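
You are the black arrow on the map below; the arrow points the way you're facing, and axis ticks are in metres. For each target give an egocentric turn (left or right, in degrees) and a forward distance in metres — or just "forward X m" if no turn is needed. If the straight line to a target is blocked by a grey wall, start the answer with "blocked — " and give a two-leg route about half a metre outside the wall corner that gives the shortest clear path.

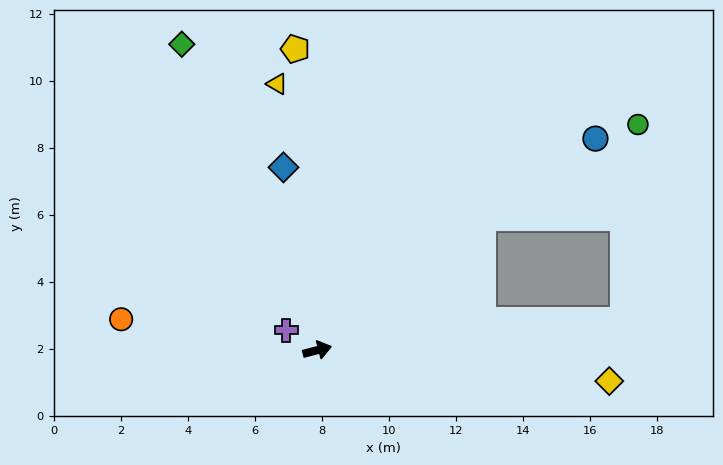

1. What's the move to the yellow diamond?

turn right 21°, forward 8.8 m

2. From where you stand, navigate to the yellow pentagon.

turn left 80°, forward 9.0 m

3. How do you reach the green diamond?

turn left 99°, forward 10.0 m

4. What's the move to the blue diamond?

turn left 86°, forward 5.6 m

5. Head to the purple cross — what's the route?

turn left 132°, forward 1.1 m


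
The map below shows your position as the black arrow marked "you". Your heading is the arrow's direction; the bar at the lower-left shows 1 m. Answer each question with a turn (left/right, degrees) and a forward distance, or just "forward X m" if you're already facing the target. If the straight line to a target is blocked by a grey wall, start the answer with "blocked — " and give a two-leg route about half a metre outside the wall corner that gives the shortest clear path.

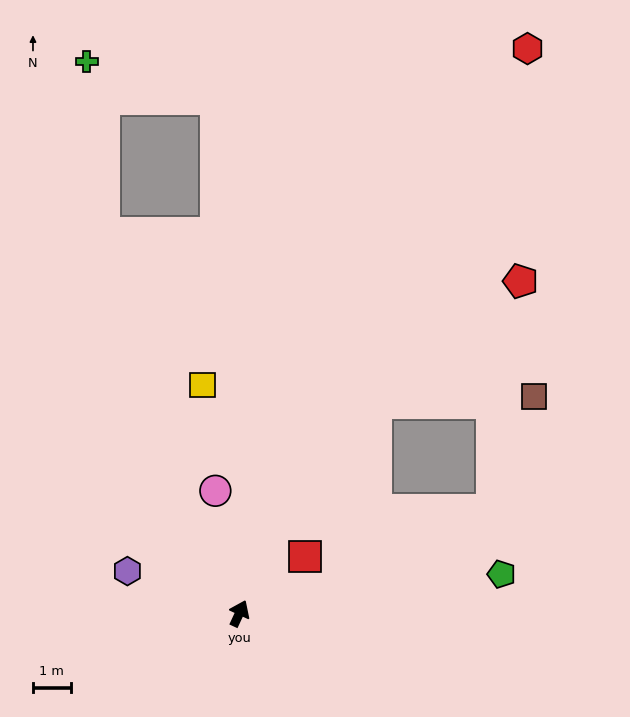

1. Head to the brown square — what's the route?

blocked — turn right 43°, forward 7.2 m, then turn left 48°, forward 3.2 m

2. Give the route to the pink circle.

turn left 36°, forward 3.3 m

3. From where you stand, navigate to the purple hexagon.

turn left 94°, forward 3.2 m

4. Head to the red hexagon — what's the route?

turn right 2°, forward 16.8 m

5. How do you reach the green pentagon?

turn right 57°, forward 7.0 m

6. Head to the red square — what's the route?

turn right 24°, forward 2.3 m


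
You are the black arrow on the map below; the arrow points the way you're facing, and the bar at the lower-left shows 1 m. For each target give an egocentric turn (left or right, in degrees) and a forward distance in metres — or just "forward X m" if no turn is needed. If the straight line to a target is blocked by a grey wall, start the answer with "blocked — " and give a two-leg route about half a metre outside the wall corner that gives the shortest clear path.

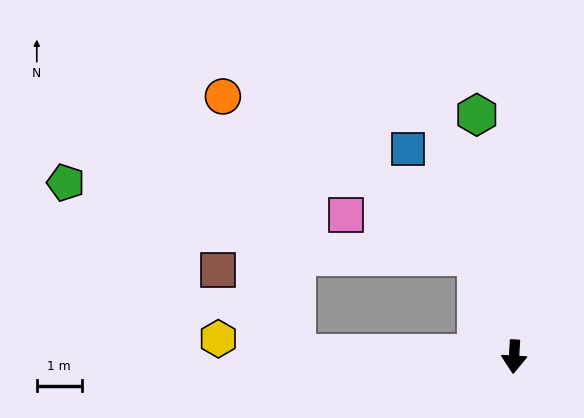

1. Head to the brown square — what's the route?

blocked — turn right 88°, forward 4.8 m, then turn right 45°, forward 2.5 m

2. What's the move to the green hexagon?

turn right 168°, forward 5.4 m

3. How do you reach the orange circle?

blocked — turn right 156°, forward 2.4 m, then turn left 37°, forward 6.7 m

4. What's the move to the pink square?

blocked — turn right 156°, forward 2.4 m, then turn left 52°, forward 3.0 m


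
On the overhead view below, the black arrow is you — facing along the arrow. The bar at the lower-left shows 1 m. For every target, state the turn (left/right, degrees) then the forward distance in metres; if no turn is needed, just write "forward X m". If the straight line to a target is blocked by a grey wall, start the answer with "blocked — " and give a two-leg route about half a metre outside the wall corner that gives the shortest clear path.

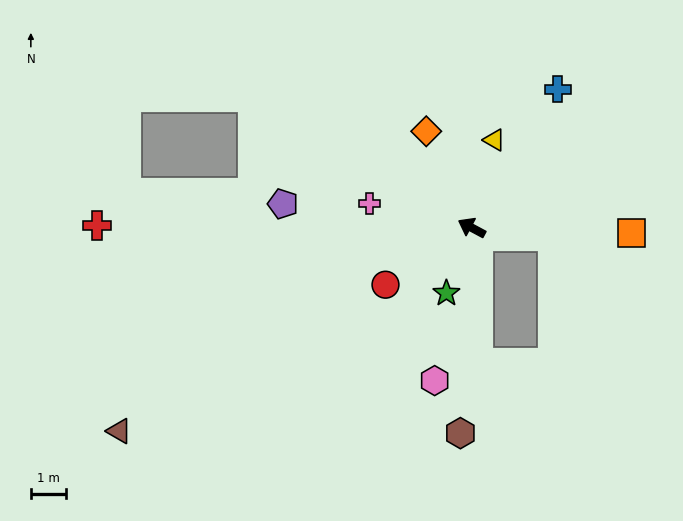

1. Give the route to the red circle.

turn left 62°, forward 2.9 m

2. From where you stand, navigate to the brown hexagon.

turn left 115°, forward 5.8 m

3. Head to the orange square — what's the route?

turn right 154°, forward 4.5 m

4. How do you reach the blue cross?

turn right 94°, forward 4.6 m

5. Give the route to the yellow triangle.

turn right 76°, forward 2.5 m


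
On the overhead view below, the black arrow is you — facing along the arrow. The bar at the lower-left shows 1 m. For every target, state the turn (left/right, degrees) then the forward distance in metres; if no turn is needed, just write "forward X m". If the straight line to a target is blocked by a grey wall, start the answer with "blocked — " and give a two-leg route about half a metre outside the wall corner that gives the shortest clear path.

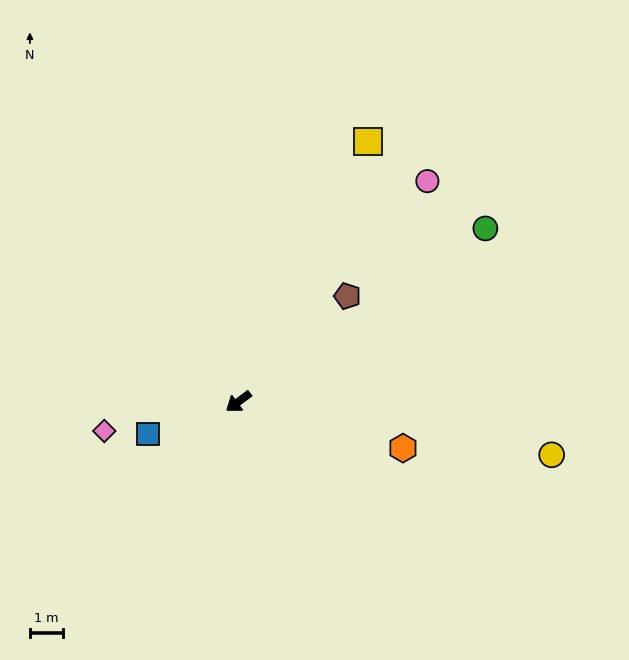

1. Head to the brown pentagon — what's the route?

turn right 172°, forward 4.6 m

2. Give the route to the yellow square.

turn right 153°, forward 8.9 m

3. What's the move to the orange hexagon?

turn left 128°, forward 5.2 m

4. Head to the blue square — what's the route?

turn right 17°, forward 2.9 m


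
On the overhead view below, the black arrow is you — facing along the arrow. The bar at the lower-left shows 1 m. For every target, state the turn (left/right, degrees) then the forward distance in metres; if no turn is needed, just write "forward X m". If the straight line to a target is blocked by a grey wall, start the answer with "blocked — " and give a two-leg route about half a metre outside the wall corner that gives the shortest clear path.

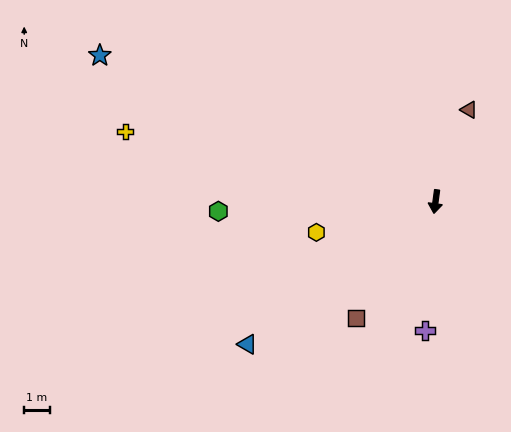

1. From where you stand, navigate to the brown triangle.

turn left 168°, forward 3.8 m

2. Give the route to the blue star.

turn right 106°, forward 14.3 m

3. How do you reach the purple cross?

turn left 3°, forward 5.1 m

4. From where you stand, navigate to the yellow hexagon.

turn right 68°, forward 4.8 m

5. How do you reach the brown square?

turn right 27°, forward 5.5 m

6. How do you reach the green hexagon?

turn right 80°, forward 8.5 m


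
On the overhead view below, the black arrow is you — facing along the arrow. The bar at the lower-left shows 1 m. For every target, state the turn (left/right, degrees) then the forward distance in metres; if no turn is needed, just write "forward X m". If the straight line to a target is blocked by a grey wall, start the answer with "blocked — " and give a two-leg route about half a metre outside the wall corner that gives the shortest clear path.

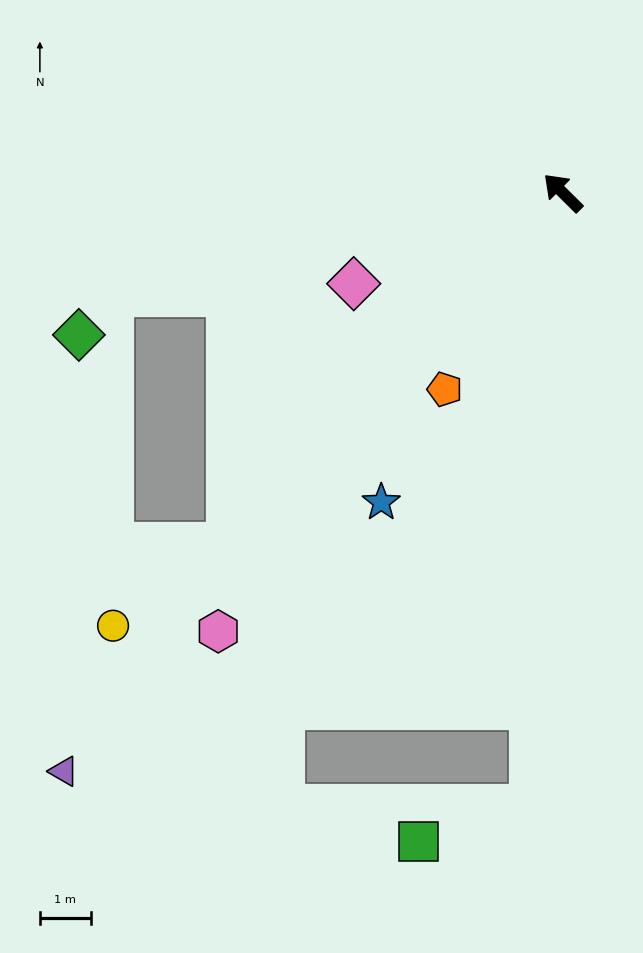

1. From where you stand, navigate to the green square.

blocked — turn left 132°, forward 12.0 m, then turn right 70°, forward 2.3 m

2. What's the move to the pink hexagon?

turn left 97°, forward 10.9 m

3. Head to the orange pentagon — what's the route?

turn left 104°, forward 4.5 m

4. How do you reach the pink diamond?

turn left 68°, forward 4.5 m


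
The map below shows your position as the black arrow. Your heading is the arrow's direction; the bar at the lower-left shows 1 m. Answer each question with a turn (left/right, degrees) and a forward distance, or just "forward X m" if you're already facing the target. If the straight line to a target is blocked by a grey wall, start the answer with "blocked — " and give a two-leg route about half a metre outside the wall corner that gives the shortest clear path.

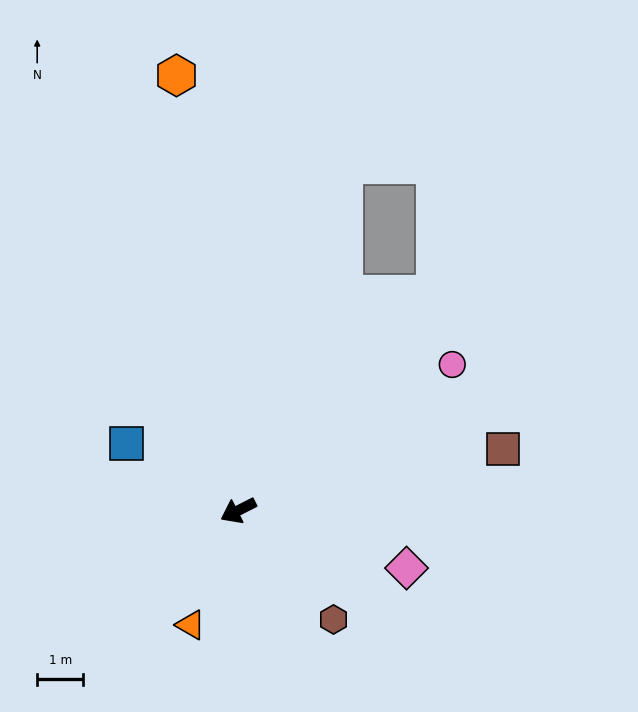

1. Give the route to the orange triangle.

turn left 41°, forward 2.7 m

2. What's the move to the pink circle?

turn right 173°, forward 5.6 m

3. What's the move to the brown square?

turn left 166°, forward 5.9 m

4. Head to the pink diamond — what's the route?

turn left 134°, forward 3.9 m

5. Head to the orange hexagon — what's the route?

turn right 109°, forward 9.5 m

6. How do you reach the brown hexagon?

turn left 104°, forward 3.1 m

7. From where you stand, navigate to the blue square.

turn right 58°, forward 2.8 m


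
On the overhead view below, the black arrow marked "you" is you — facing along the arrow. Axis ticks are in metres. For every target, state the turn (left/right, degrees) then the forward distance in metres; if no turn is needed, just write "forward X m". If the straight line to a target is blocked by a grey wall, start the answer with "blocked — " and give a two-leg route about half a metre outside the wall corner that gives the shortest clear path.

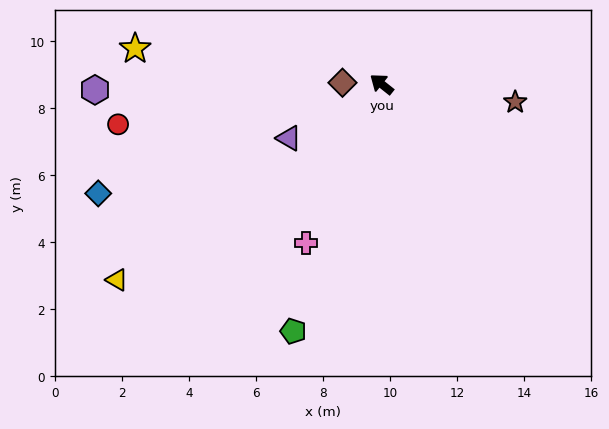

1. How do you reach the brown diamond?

turn left 36°, forward 1.2 m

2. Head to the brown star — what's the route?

turn right 149°, forward 4.0 m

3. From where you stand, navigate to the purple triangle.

turn left 69°, forward 3.2 m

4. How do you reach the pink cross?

turn left 103°, forward 5.2 m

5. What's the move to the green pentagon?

turn left 109°, forward 7.8 m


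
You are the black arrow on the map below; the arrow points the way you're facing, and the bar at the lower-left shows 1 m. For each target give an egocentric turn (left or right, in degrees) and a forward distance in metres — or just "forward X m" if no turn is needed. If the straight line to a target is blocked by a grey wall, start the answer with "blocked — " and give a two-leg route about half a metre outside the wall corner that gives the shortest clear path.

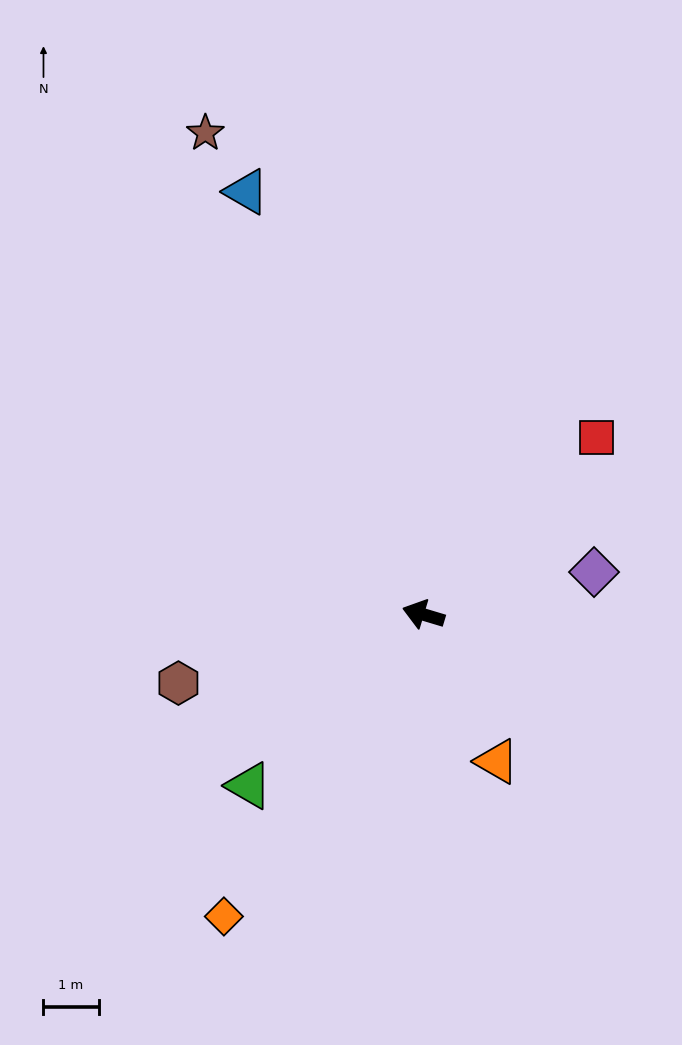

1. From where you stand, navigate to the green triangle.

turn left 61°, forward 4.4 m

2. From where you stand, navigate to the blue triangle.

turn right 51°, forward 8.3 m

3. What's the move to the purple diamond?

turn right 149°, forward 3.2 m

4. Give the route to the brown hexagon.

turn left 32°, forward 4.6 m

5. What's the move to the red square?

turn right 118°, forward 4.5 m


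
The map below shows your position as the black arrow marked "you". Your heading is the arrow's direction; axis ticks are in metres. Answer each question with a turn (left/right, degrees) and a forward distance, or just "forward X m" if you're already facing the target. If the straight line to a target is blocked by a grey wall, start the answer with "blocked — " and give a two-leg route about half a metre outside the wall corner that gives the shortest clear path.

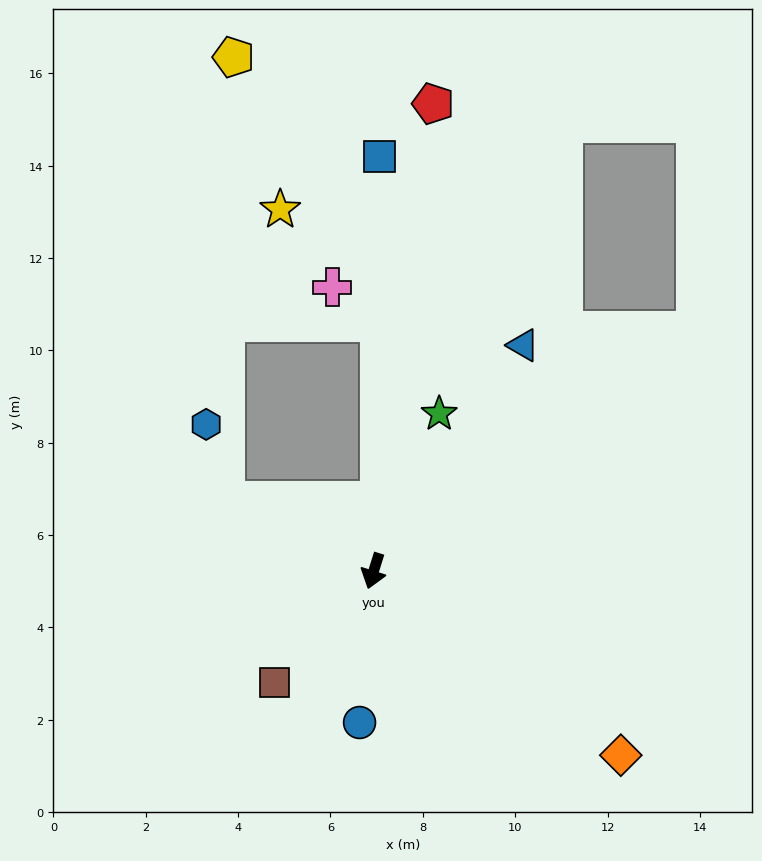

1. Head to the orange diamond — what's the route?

turn left 71°, forward 6.7 m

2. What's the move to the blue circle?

turn left 12°, forward 3.3 m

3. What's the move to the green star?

turn left 175°, forward 3.7 m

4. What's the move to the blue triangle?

turn left 164°, forward 5.9 m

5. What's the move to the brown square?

turn right 24°, forward 3.2 m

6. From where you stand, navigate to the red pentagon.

turn right 170°, forward 10.2 m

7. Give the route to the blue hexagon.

blocked — turn right 98°, forward 3.6 m, then turn right 51°, forward 1.7 m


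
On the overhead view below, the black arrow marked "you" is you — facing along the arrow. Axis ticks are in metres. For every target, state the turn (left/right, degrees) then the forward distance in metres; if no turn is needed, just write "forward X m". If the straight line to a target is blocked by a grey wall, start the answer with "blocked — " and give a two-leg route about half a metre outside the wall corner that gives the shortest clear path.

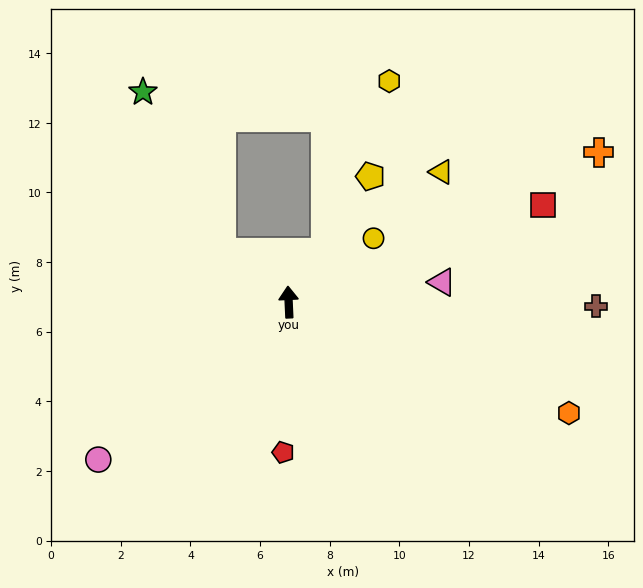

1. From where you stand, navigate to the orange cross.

turn right 67°, forward 9.9 m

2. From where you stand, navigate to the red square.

turn right 72°, forward 7.8 m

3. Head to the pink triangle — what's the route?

turn right 85°, forward 4.4 m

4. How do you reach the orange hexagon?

turn right 114°, forward 8.7 m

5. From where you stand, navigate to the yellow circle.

turn right 56°, forward 3.0 m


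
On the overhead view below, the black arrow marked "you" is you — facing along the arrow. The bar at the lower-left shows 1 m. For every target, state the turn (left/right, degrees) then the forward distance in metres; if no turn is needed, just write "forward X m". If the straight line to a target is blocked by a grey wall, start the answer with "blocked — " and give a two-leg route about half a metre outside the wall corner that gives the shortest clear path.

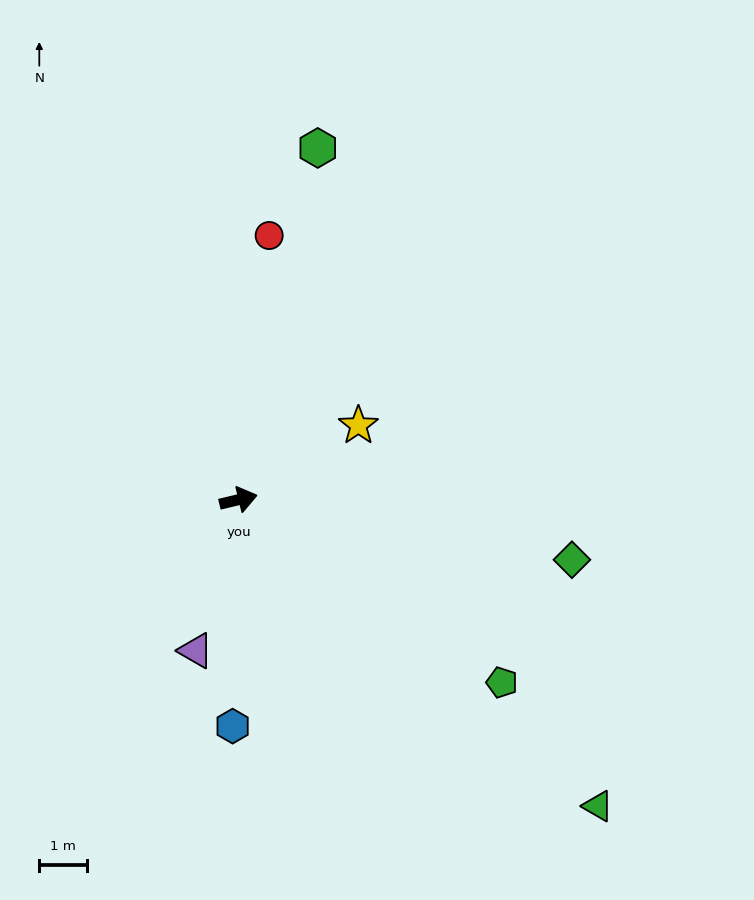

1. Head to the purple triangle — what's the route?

turn right 119°, forward 3.3 m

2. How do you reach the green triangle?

turn right 54°, forward 9.9 m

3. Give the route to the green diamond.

turn right 24°, forward 7.1 m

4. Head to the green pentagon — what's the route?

turn right 48°, forward 6.7 m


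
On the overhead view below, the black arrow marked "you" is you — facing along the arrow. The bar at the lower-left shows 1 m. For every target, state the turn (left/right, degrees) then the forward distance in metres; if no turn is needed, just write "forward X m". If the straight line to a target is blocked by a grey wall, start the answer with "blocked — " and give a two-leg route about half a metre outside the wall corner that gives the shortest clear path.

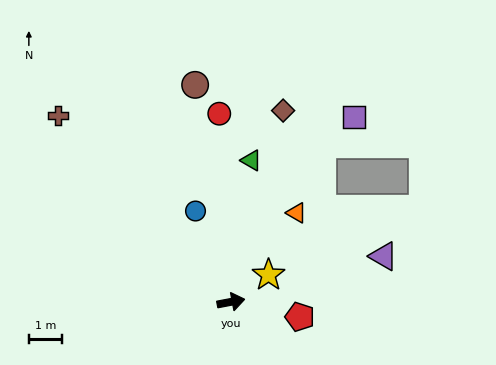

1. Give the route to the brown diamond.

turn left 64°, forward 6.0 m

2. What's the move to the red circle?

turn left 83°, forward 5.7 m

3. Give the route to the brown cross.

turn left 122°, forward 7.6 m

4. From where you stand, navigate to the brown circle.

turn left 89°, forward 6.6 m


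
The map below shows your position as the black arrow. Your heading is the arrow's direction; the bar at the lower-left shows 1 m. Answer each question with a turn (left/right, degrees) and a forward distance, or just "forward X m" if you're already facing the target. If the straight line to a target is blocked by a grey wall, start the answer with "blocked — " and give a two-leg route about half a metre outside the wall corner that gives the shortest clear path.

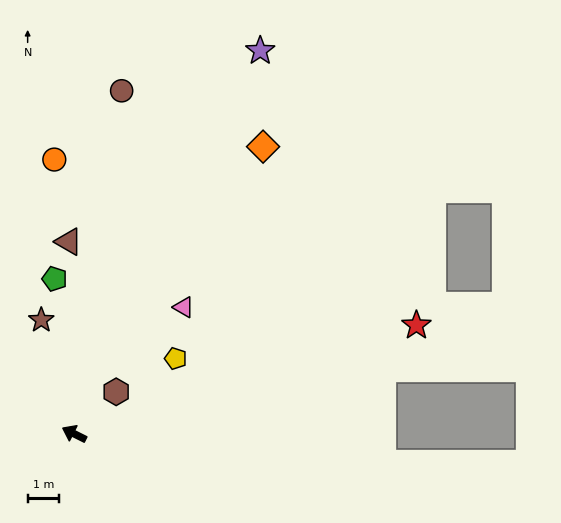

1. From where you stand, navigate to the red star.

turn right 136°, forward 11.5 m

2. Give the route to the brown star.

turn right 47°, forward 3.8 m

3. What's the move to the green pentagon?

turn right 56°, forward 5.0 m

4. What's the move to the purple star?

turn right 89°, forward 13.6 m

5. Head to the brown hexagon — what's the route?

turn right 108°, forward 1.9 m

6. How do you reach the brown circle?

turn right 71°, forward 11.1 m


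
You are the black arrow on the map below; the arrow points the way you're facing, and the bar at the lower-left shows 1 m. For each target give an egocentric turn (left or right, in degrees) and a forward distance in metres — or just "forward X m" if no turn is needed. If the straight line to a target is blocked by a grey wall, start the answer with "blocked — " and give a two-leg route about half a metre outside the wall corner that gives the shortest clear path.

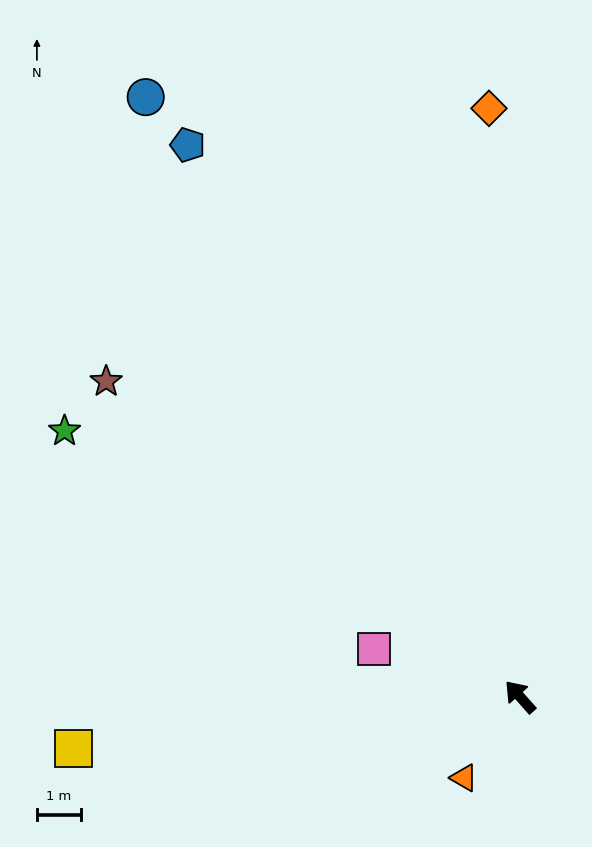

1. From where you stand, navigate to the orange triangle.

turn left 104°, forward 2.2 m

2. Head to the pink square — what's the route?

turn left 30°, forward 3.5 m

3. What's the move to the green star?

turn left 18°, forward 11.9 m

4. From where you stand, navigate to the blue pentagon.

turn right 11°, forward 14.6 m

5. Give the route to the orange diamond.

turn right 39°, forward 13.3 m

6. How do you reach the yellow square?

turn left 55°, forward 10.2 m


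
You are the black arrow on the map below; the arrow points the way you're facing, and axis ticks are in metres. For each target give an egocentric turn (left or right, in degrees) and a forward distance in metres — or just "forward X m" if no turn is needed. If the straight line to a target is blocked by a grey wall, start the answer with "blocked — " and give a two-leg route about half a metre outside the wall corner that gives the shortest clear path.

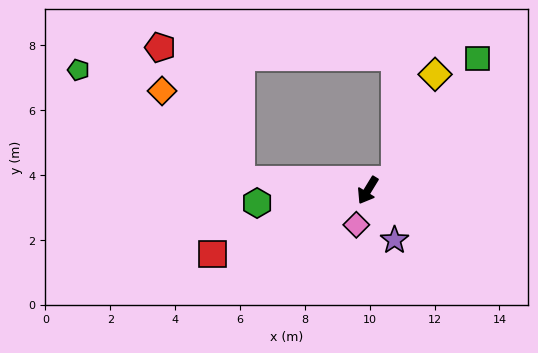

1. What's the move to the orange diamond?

blocked — turn right 64°, forward 3.9 m, then turn right 43°, forward 3.7 m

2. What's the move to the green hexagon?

turn right 52°, forward 3.4 m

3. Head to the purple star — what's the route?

turn left 60°, forward 1.7 m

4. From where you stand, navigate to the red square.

turn right 36°, forward 5.2 m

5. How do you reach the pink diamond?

turn left 13°, forward 1.1 m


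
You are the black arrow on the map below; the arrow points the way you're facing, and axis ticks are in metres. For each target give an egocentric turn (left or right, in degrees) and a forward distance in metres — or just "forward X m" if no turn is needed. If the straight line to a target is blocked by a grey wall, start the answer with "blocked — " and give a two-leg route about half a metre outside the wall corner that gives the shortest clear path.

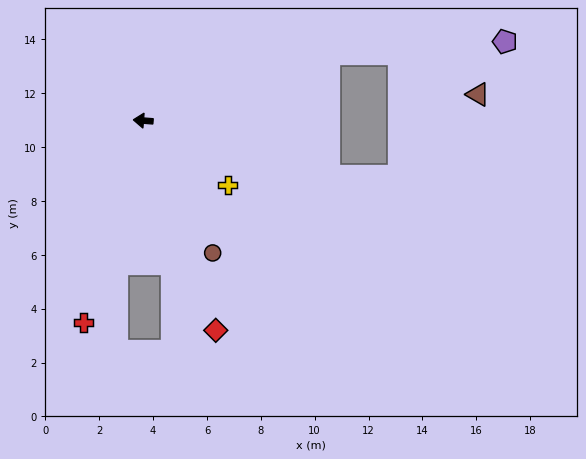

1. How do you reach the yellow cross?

turn left 147°, forward 3.9 m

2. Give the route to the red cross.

turn left 78°, forward 7.8 m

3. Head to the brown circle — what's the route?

turn left 122°, forward 5.6 m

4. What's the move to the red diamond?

turn left 114°, forward 8.2 m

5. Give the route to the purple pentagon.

blocked — turn right 156°, forward 7.3 m, then turn right 16°, forward 6.6 m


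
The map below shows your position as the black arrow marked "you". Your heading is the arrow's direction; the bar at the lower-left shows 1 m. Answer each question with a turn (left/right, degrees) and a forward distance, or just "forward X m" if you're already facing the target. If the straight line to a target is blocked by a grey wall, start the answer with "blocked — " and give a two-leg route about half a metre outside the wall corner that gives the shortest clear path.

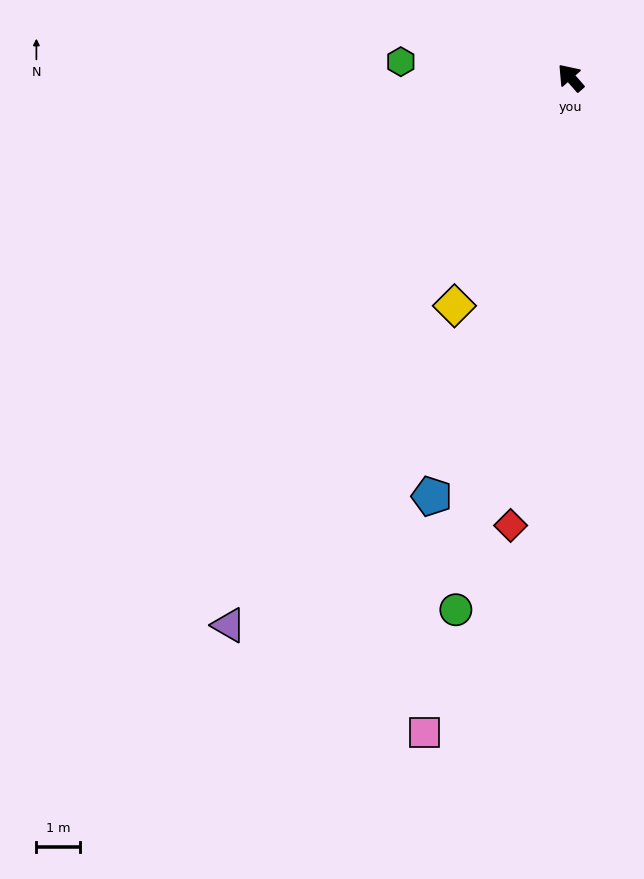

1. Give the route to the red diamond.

turn left 131°, forward 10.3 m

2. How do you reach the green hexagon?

turn left 43°, forward 3.9 m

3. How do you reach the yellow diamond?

turn left 112°, forward 5.9 m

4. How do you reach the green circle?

turn left 126°, forward 12.5 m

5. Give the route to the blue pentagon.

turn left 120°, forward 10.1 m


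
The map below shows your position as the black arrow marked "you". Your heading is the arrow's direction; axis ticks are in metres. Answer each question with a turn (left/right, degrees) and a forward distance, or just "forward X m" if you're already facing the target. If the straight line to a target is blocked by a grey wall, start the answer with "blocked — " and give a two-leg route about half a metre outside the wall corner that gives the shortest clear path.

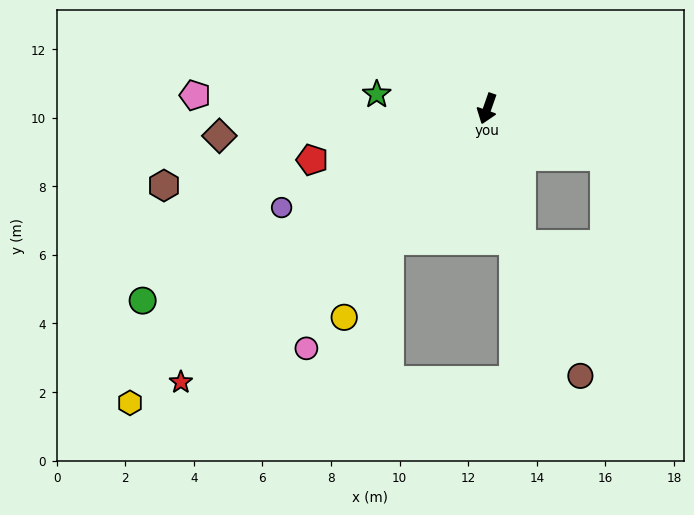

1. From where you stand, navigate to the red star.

turn right 29°, forward 12.0 m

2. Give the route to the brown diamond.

turn right 65°, forward 7.8 m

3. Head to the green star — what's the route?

turn right 78°, forward 3.2 m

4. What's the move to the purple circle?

turn right 45°, forward 6.7 m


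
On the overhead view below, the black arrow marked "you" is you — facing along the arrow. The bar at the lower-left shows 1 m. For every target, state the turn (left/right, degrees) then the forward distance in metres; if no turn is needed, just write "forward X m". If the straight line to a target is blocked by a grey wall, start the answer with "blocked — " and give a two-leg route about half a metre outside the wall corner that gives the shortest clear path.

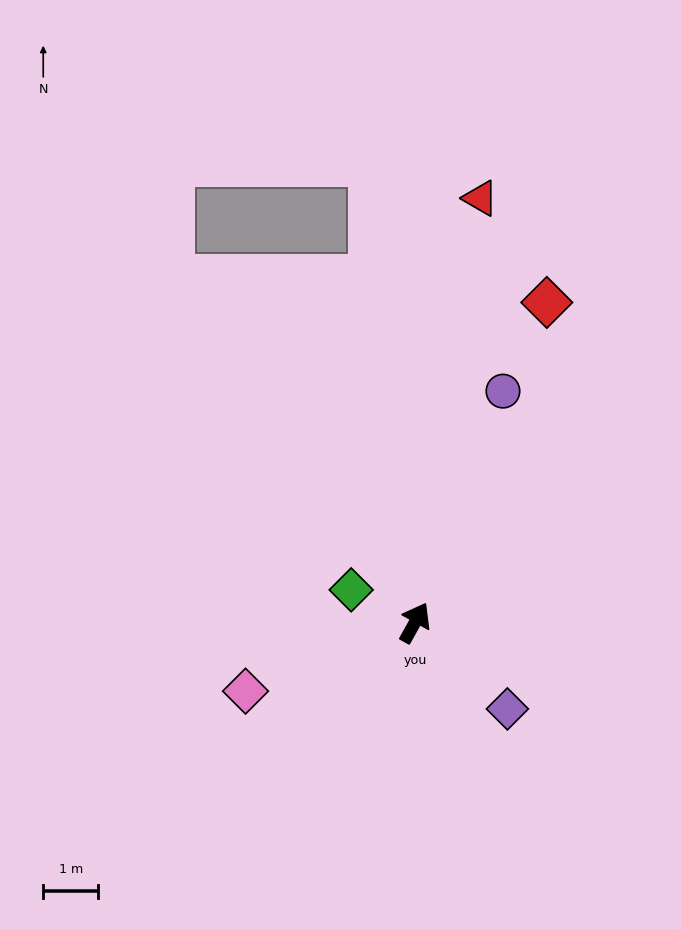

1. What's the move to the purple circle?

turn left 8°, forward 4.5 m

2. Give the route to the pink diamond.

turn left 141°, forward 3.3 m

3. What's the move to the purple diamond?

turn right 104°, forward 2.3 m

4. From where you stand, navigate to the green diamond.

turn left 92°, forward 1.3 m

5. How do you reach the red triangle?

turn left 20°, forward 7.8 m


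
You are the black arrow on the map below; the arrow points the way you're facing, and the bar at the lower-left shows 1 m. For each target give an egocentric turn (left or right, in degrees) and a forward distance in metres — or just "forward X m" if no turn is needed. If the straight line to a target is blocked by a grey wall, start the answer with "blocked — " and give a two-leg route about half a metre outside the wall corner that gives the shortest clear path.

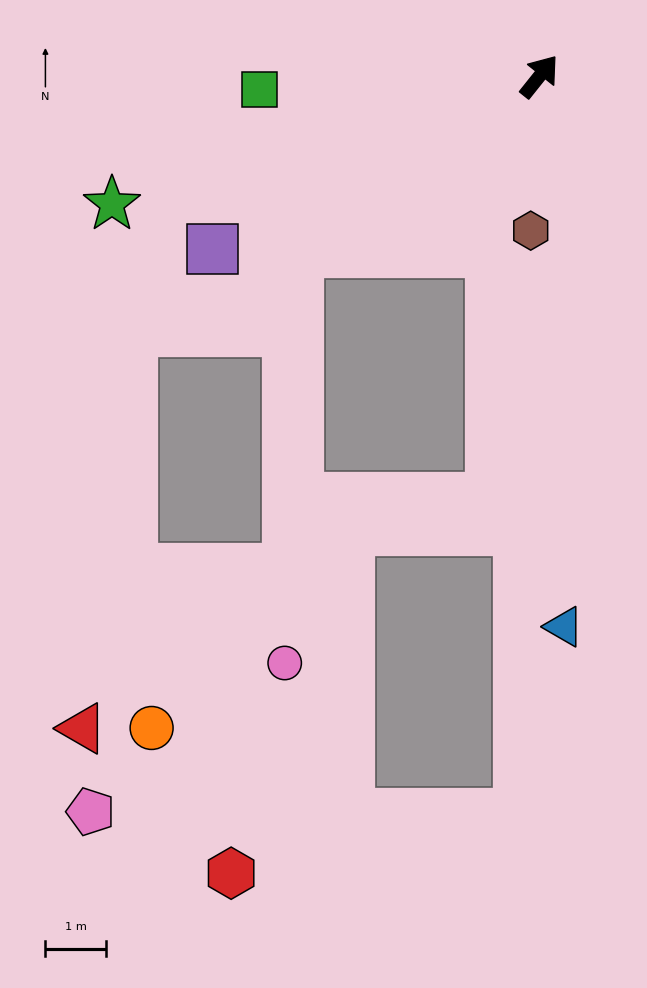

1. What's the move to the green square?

turn left 131°, forward 4.6 m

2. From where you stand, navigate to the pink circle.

blocked — turn left 165°, forward 4.9 m, then turn left 52°, forward 6.8 m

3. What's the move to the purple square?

turn left 156°, forward 6.1 m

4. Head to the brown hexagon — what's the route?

turn right 145°, forward 2.6 m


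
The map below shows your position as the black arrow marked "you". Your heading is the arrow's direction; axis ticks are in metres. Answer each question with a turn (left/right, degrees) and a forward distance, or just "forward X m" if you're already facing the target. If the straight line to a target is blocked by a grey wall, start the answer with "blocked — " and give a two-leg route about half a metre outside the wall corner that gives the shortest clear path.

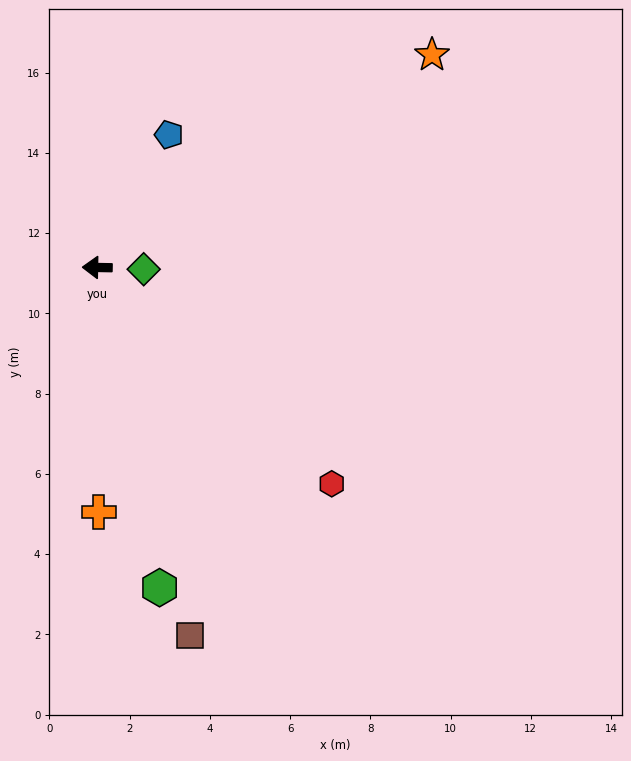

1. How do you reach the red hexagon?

turn left 138°, forward 8.0 m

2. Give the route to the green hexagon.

turn left 102°, forward 8.1 m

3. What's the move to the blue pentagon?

turn right 117°, forward 3.8 m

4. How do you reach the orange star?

turn right 147°, forward 9.9 m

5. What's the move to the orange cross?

turn left 91°, forward 6.1 m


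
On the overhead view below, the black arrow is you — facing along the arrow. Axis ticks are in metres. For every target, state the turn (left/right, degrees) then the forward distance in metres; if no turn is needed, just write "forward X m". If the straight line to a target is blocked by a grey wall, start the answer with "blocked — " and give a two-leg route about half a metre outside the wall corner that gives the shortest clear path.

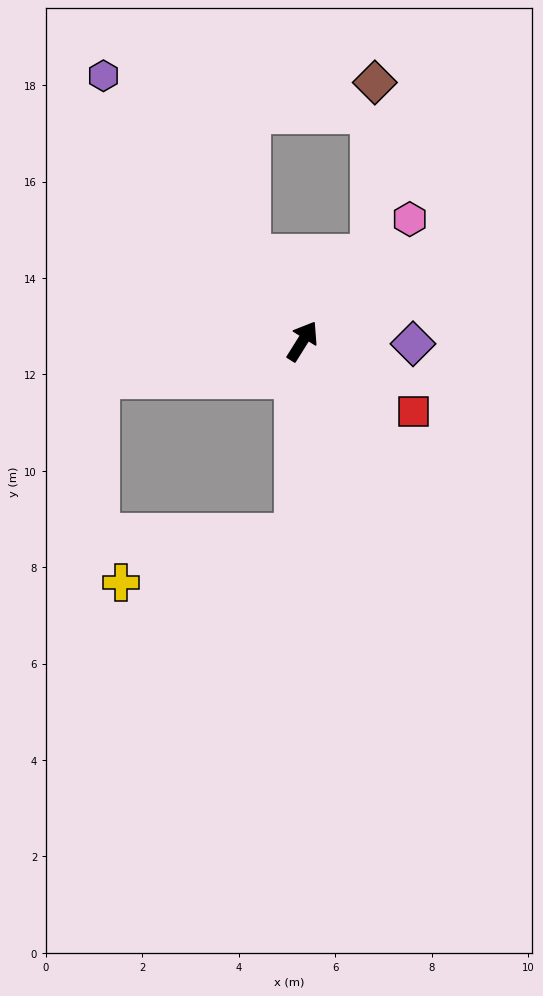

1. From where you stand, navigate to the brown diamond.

blocked — turn right 6°, forward 2.3 m, then turn left 37°, forward 3.6 m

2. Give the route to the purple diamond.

turn right 59°, forward 2.3 m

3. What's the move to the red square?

turn right 90°, forward 2.7 m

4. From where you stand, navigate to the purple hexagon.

turn left 69°, forward 6.9 m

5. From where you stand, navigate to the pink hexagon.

turn right 9°, forward 3.4 m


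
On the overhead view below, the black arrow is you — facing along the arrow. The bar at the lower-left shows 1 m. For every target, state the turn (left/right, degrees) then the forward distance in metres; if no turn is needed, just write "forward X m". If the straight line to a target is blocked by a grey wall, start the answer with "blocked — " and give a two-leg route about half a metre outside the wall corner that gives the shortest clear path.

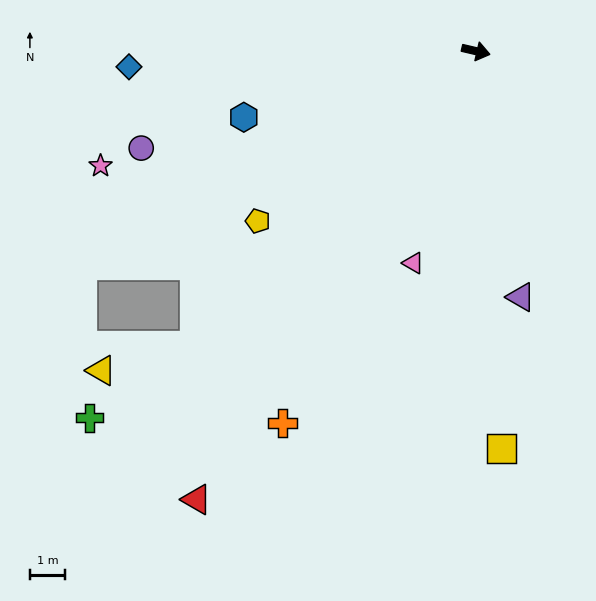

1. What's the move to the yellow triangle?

blocked — turn right 121°, forward 11.7 m, then turn right 31°, forward 2.8 m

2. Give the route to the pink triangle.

turn right 93°, forward 6.3 m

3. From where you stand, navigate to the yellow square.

turn right 73°, forward 11.4 m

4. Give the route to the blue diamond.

turn right 164°, forward 10.0 m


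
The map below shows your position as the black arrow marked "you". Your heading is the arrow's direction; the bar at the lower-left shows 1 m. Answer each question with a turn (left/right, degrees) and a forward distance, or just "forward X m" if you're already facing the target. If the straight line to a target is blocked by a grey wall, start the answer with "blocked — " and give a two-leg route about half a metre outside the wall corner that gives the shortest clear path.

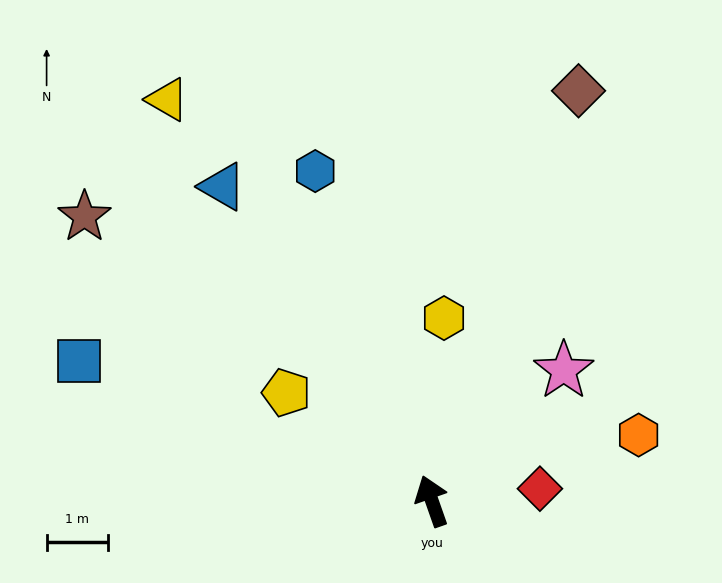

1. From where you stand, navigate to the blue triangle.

turn left 14°, forward 6.2 m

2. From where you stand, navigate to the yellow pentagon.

turn left 34°, forward 3.0 m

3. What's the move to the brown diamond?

turn right 39°, forward 7.1 m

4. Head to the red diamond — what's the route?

turn right 103°, forward 1.8 m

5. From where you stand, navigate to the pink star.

turn right 65°, forward 3.0 m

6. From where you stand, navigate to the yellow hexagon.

turn right 23°, forward 3.0 m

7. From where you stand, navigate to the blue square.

turn left 49°, forward 6.2 m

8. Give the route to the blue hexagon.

forward 5.7 m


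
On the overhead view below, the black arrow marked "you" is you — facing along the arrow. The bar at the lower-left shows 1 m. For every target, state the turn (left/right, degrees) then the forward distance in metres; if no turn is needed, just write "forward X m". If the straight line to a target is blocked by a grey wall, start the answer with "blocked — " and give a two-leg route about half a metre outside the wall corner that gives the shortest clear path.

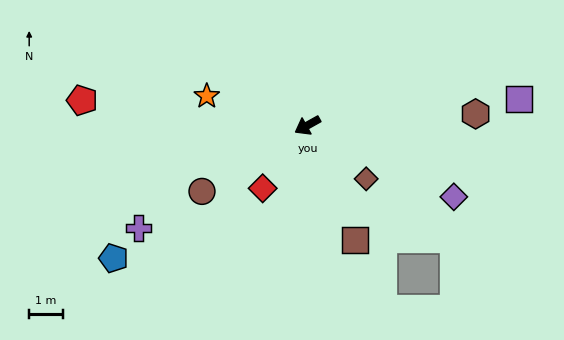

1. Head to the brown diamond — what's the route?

turn left 109°, forward 2.4 m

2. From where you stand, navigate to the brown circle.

turn left 3°, forward 3.7 m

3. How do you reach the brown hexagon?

turn left 155°, forward 5.0 m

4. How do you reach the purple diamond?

turn left 125°, forward 4.8 m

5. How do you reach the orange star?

turn right 45°, forward 3.1 m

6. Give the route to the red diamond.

turn left 25°, forward 2.3 m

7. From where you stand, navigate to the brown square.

turn left 83°, forward 3.7 m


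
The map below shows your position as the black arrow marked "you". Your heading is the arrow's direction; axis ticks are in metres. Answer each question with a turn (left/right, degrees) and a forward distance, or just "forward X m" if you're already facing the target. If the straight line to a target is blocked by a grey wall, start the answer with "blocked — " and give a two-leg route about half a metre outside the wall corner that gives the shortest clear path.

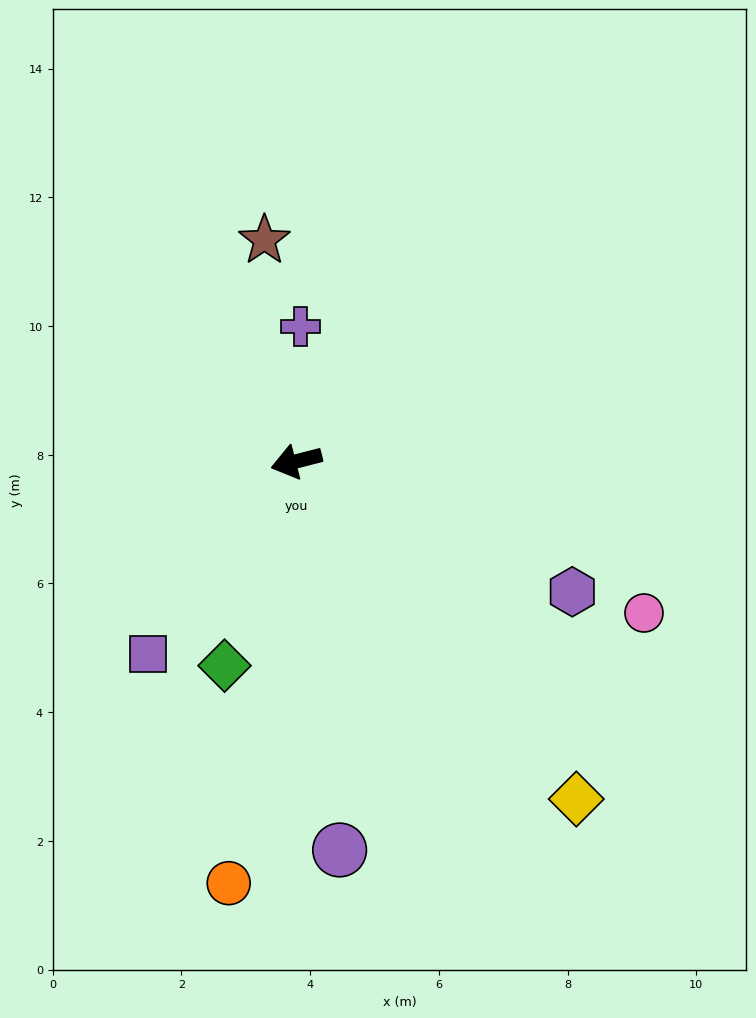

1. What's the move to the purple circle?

turn left 82°, forward 6.1 m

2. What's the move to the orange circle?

turn left 67°, forward 6.6 m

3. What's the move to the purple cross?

turn right 106°, forward 2.1 m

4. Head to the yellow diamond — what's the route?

turn left 115°, forward 6.8 m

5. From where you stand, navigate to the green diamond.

turn left 56°, forward 3.4 m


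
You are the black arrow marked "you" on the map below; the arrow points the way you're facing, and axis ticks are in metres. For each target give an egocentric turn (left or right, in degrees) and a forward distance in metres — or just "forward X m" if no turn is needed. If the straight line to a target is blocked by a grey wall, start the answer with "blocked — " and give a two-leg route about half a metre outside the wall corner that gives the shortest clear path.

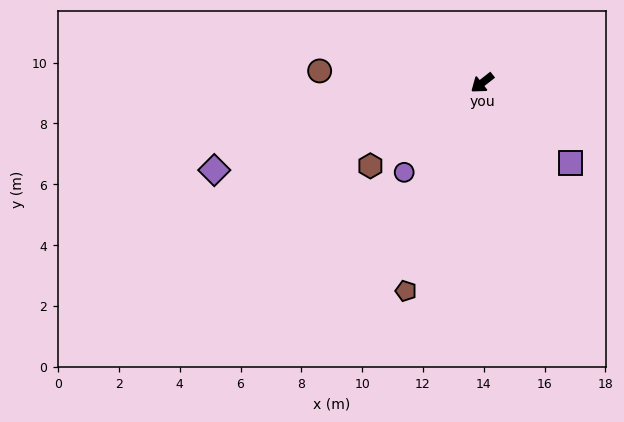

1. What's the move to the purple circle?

turn left 11°, forward 3.9 m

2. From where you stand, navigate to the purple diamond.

turn right 20°, forward 9.3 m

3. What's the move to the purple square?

turn left 100°, forward 3.9 m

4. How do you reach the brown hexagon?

forward 4.6 m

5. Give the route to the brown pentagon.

turn left 32°, forward 7.3 m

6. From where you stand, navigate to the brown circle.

turn right 42°, forward 5.4 m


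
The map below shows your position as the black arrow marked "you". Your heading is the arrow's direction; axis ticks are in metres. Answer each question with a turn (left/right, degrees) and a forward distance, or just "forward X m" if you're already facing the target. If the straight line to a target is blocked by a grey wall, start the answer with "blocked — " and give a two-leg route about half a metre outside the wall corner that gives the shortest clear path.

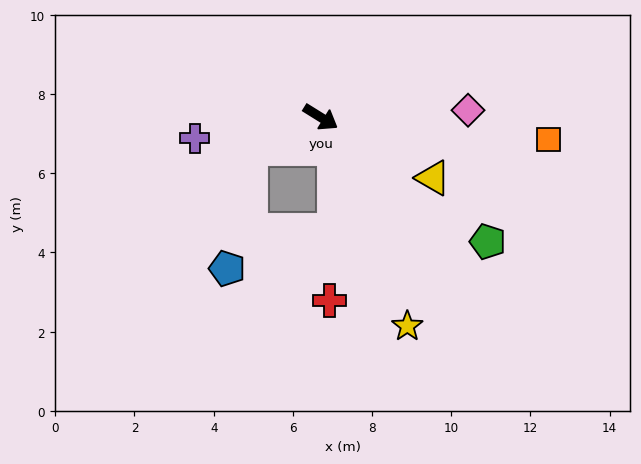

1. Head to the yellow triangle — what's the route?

turn left 4°, forward 3.2 m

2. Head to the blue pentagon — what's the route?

blocked — turn right 123°, forward 1.9 m, then turn left 53°, forward 3.1 m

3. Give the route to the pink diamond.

turn left 35°, forward 3.7 m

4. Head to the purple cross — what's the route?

turn right 139°, forward 3.2 m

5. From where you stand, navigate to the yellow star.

turn right 36°, forward 5.7 m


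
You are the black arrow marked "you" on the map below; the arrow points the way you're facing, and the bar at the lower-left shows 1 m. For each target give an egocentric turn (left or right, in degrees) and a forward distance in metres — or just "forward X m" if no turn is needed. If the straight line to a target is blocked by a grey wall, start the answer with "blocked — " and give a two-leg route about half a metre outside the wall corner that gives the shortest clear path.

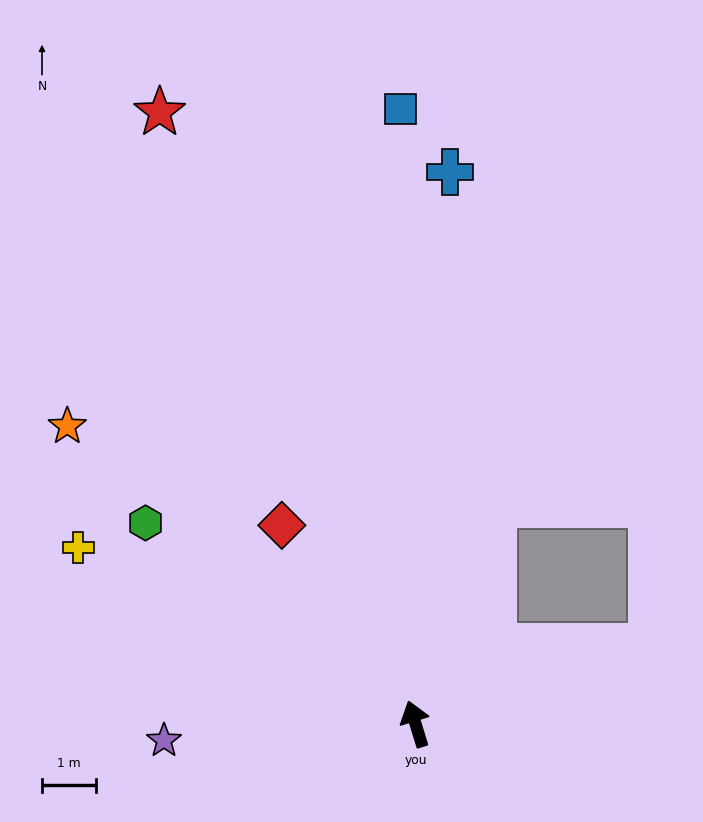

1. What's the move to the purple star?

turn left 77°, forward 4.7 m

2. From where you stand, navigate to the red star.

turn left 6°, forward 12.4 m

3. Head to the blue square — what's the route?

turn right 16°, forward 11.5 m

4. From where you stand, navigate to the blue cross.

turn right 21°, forward 10.3 m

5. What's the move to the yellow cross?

turn left 45°, forward 7.1 m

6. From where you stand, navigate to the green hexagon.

turn left 36°, forward 6.3 m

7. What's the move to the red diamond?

turn left 17°, forward 4.5 m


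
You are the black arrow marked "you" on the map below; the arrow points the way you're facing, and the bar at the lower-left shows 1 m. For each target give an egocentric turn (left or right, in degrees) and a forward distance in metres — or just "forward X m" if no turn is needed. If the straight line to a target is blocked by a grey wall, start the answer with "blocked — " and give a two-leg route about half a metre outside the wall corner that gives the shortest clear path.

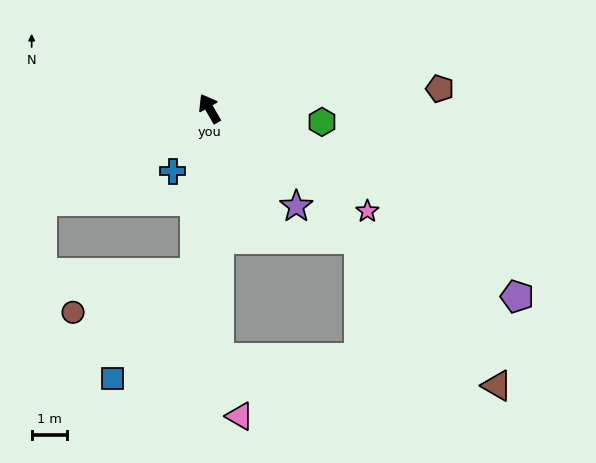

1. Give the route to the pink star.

turn right 153°, forward 5.3 m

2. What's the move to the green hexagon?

turn right 127°, forward 3.2 m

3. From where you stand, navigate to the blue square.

blocked — turn left 145°, forward 4.6 m, then turn right 33°, forward 3.8 m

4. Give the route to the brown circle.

blocked — turn left 145°, forward 4.6 m, then turn right 67°, forward 3.6 m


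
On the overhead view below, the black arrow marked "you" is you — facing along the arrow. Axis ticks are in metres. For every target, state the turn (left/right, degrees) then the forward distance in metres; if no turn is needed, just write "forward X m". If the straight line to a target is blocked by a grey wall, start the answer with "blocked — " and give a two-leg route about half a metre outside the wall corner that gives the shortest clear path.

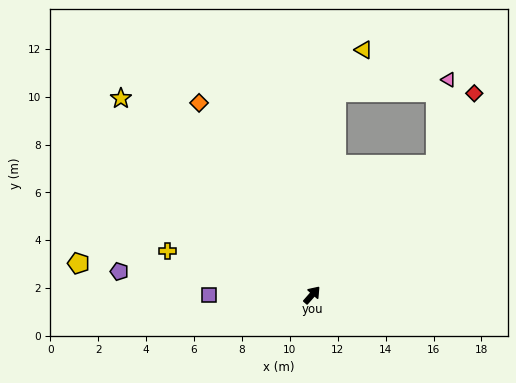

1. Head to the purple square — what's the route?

turn left 131°, forward 4.3 m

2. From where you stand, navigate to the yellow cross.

turn left 114°, forward 6.3 m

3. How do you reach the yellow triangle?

blocked — turn left 34°, forward 8.5 m, then turn right 26°, forward 2.1 m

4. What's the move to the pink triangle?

blocked — turn right 2°, forward 7.5 m, then turn left 35°, forward 3.6 m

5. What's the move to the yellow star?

turn left 86°, forward 11.4 m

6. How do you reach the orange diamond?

turn left 72°, forward 9.3 m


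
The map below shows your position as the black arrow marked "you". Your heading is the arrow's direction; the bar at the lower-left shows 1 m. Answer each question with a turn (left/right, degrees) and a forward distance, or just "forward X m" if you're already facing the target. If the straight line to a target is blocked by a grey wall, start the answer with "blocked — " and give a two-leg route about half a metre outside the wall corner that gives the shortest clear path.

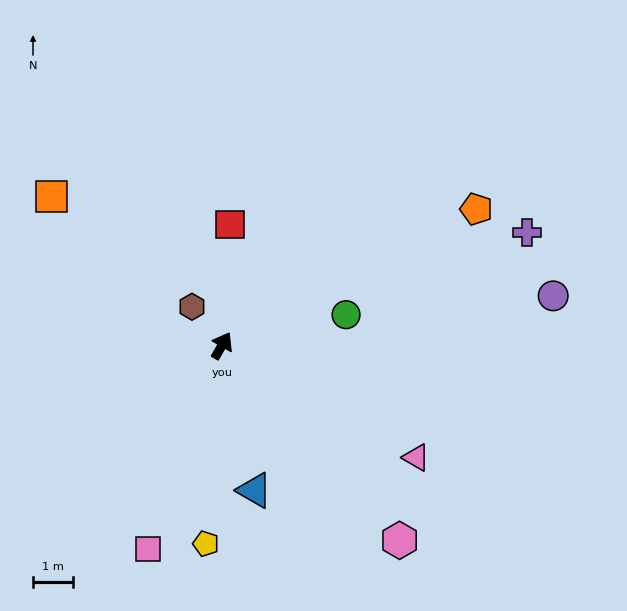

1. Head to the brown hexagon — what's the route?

turn left 68°, forward 1.2 m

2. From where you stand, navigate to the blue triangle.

turn right 137°, forward 3.7 m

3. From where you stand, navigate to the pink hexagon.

turn right 108°, forward 6.6 m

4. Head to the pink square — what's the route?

turn right 170°, forward 5.4 m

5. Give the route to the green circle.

turn right 46°, forward 3.2 m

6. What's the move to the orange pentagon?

turn right 32°, forward 7.3 m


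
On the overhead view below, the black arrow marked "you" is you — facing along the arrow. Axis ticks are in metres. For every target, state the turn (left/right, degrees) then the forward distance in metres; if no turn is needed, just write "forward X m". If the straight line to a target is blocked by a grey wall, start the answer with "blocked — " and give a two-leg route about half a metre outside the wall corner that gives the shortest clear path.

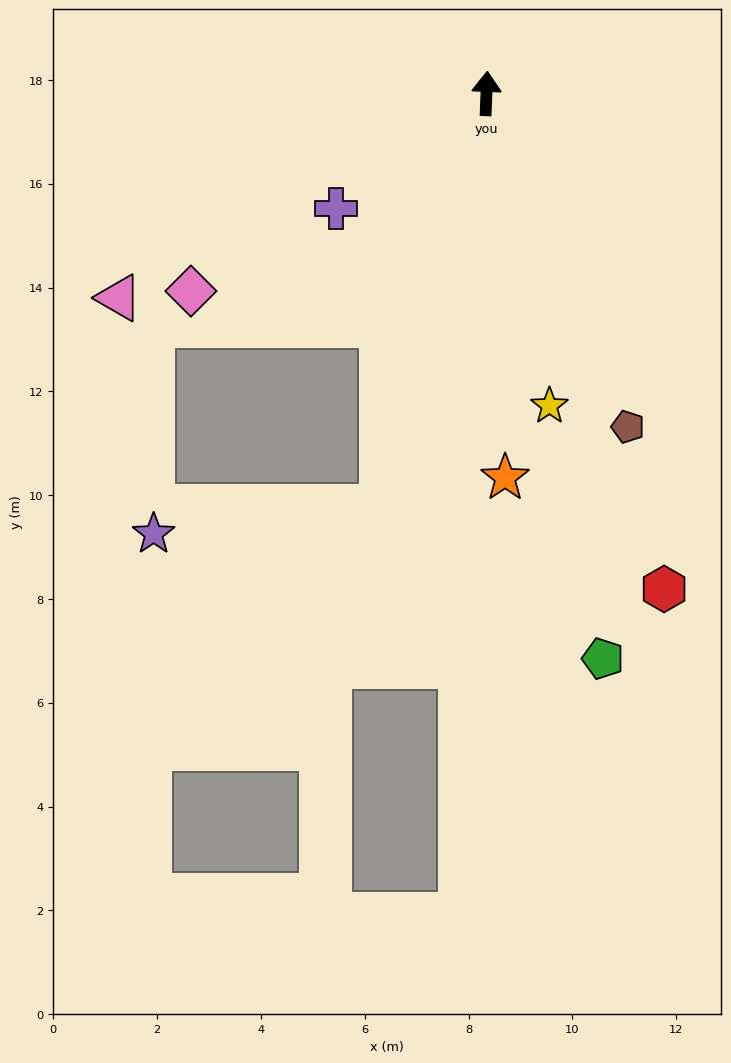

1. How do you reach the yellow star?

turn right 166°, forward 6.1 m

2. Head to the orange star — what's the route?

turn right 175°, forward 7.4 m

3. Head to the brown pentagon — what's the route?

turn right 155°, forward 7.0 m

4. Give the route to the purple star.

blocked — turn left 168°, forward 8.2 m, then turn right 69°, forward 4.4 m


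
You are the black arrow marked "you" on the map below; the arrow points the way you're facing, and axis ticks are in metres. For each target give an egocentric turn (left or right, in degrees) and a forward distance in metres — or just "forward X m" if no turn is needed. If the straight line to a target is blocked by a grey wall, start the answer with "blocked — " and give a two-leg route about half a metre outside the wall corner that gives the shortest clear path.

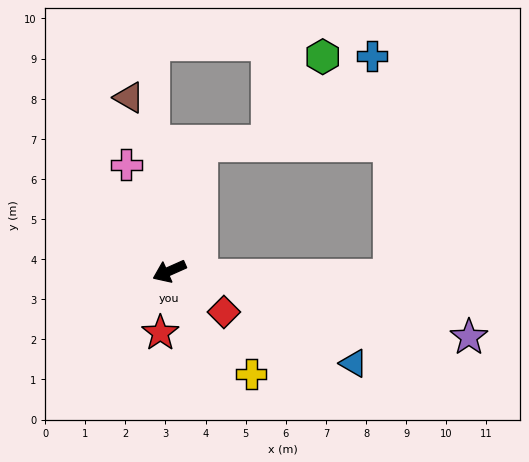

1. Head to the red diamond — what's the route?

turn left 119°, forward 1.7 m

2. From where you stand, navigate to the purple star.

turn left 144°, forward 7.6 m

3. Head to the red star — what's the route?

turn left 58°, forward 1.6 m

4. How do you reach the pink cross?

turn right 92°, forward 2.9 m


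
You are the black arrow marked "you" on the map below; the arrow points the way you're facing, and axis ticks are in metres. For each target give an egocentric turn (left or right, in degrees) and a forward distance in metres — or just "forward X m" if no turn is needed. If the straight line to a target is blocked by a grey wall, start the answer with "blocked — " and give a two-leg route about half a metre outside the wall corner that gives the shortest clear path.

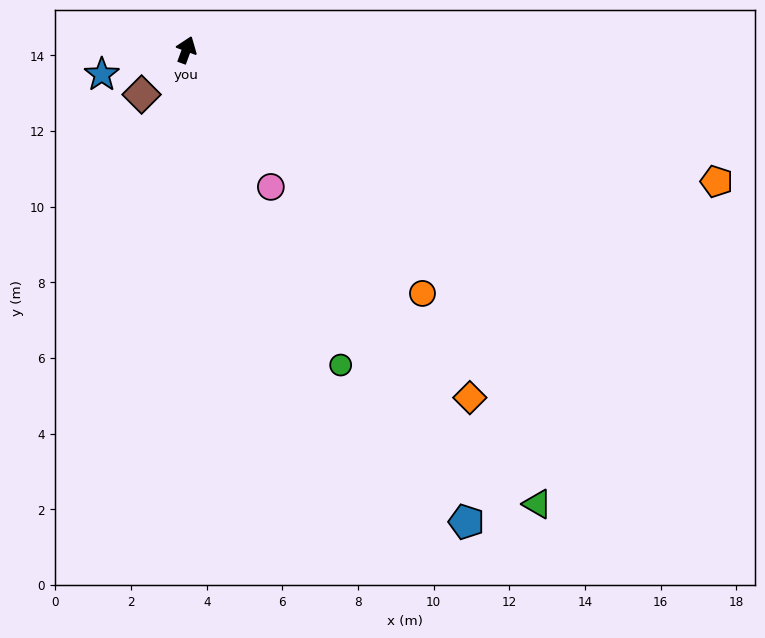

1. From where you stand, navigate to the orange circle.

turn right 116°, forward 9.0 m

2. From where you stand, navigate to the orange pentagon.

turn right 84°, forward 14.4 m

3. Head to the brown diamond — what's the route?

turn left 155°, forward 1.7 m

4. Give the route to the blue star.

turn left 127°, forward 2.3 m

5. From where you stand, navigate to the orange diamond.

turn right 121°, forward 11.9 m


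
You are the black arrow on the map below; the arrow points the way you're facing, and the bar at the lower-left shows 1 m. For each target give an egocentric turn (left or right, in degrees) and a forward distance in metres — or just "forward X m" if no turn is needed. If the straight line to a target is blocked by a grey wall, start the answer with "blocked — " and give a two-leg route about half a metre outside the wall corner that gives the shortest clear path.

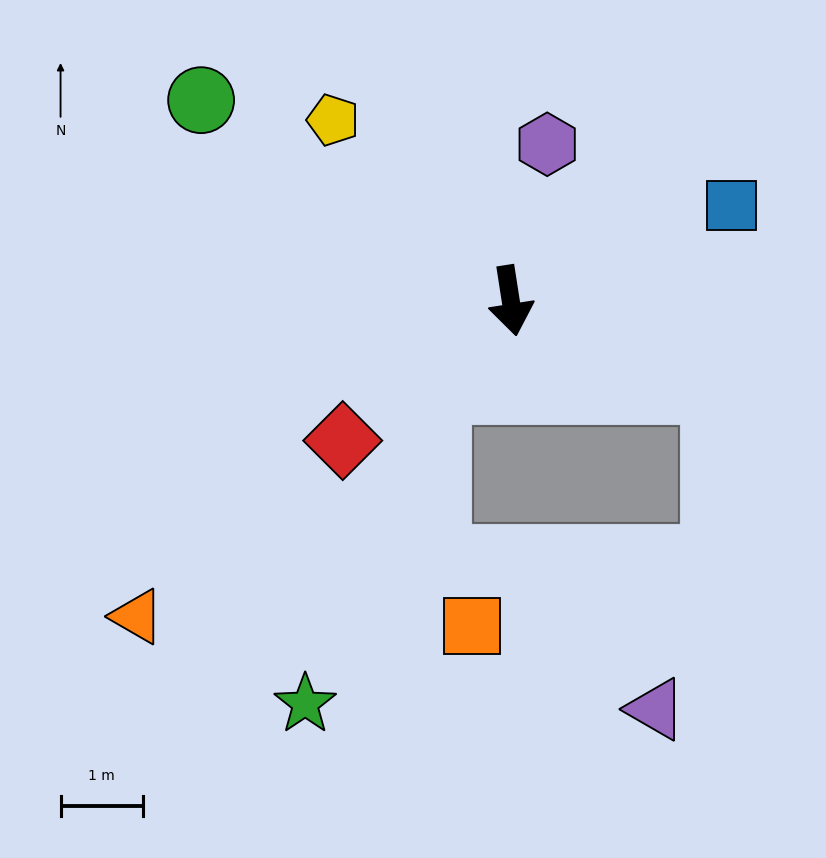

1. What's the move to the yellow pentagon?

turn right 144°, forward 3.1 m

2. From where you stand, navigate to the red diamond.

turn right 59°, forward 2.7 m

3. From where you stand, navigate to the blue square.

turn left 104°, forward 2.9 m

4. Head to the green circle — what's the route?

turn right 132°, forward 4.5 m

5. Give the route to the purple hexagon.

turn left 158°, forward 1.9 m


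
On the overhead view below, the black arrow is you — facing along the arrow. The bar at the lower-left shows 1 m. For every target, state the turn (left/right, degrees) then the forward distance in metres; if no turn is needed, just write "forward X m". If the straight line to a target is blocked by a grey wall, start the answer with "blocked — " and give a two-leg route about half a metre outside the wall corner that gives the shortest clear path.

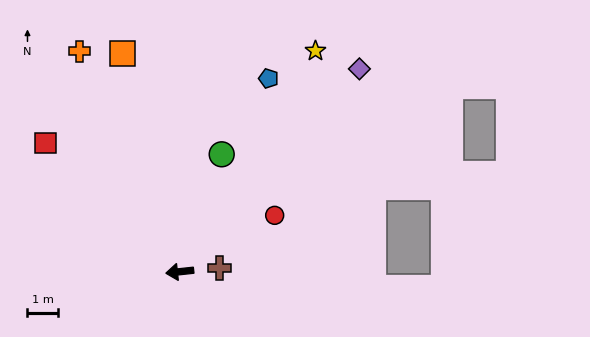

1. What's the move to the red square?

turn right 50°, forward 6.1 m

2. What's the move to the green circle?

turn right 116°, forward 4.1 m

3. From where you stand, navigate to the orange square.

turn right 81°, forward 7.3 m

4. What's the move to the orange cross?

turn right 72°, forward 7.9 m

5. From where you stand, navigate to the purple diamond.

turn right 138°, forward 8.8 m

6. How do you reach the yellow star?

turn right 128°, forward 8.4 m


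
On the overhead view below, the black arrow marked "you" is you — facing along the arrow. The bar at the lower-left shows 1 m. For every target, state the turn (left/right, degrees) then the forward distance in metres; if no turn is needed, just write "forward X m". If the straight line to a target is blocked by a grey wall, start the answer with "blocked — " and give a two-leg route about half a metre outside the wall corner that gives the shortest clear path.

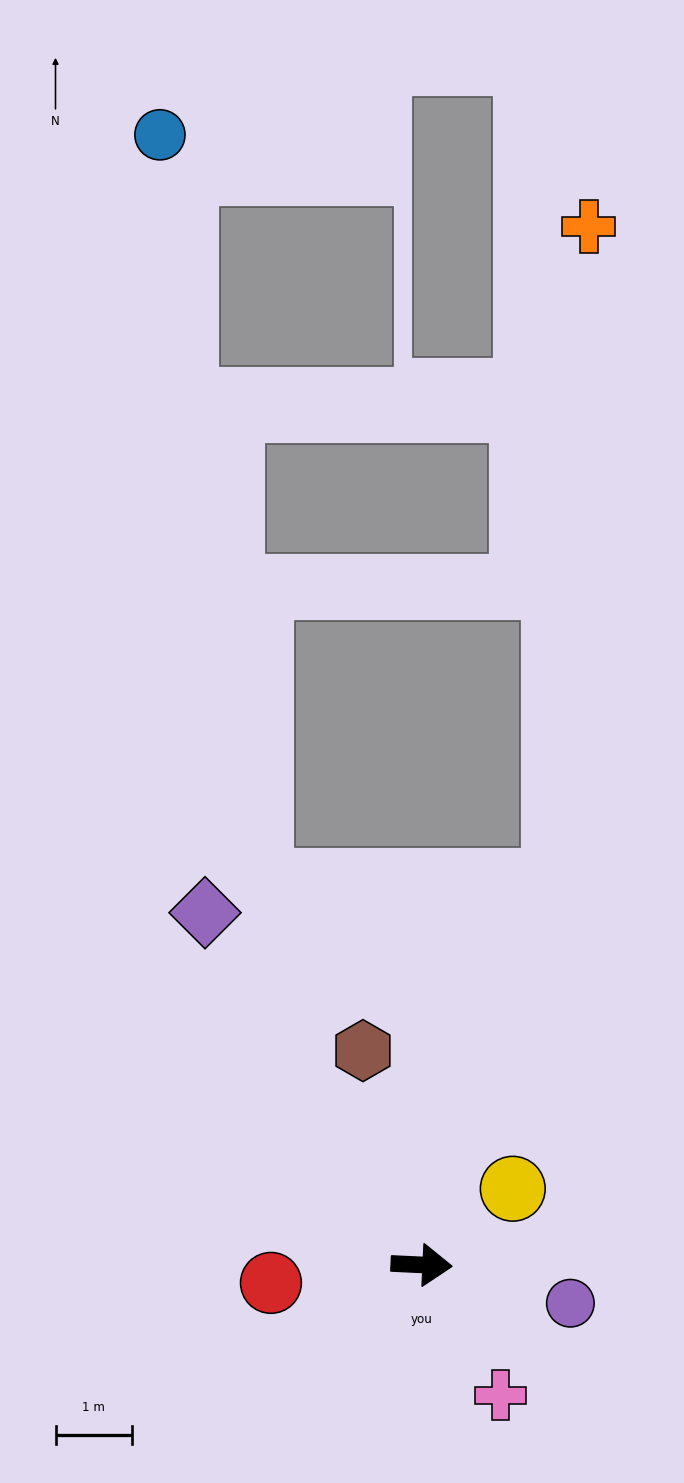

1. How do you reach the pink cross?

turn right 56°, forward 2.0 m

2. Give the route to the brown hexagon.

turn left 108°, forward 2.9 m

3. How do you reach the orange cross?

blocked — turn left 74°, forward 5.3 m, then turn left 16°, forward 8.6 m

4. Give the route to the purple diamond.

turn left 124°, forward 5.4 m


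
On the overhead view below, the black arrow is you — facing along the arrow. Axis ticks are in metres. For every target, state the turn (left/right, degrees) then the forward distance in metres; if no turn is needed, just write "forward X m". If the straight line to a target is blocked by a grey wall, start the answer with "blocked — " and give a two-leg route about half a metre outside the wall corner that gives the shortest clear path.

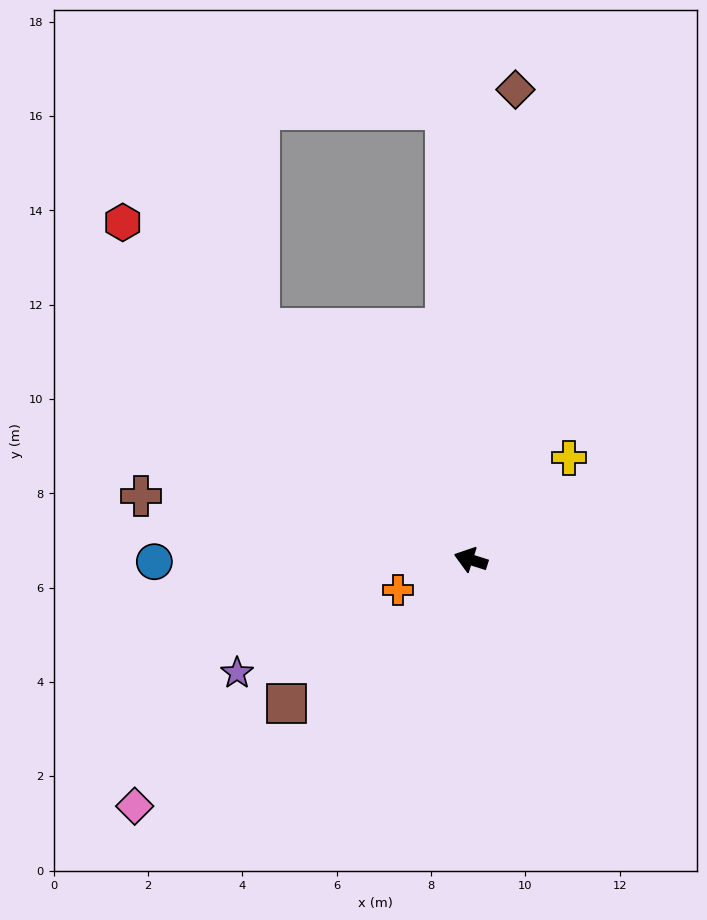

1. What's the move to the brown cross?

turn left 7°, forward 7.1 m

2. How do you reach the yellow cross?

turn right 116°, forward 3.0 m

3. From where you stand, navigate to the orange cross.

turn left 40°, forward 1.7 m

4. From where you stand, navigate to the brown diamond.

turn right 78°, forward 10.0 m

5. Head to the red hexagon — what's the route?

turn right 27°, forward 10.3 m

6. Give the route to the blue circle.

turn left 18°, forward 6.7 m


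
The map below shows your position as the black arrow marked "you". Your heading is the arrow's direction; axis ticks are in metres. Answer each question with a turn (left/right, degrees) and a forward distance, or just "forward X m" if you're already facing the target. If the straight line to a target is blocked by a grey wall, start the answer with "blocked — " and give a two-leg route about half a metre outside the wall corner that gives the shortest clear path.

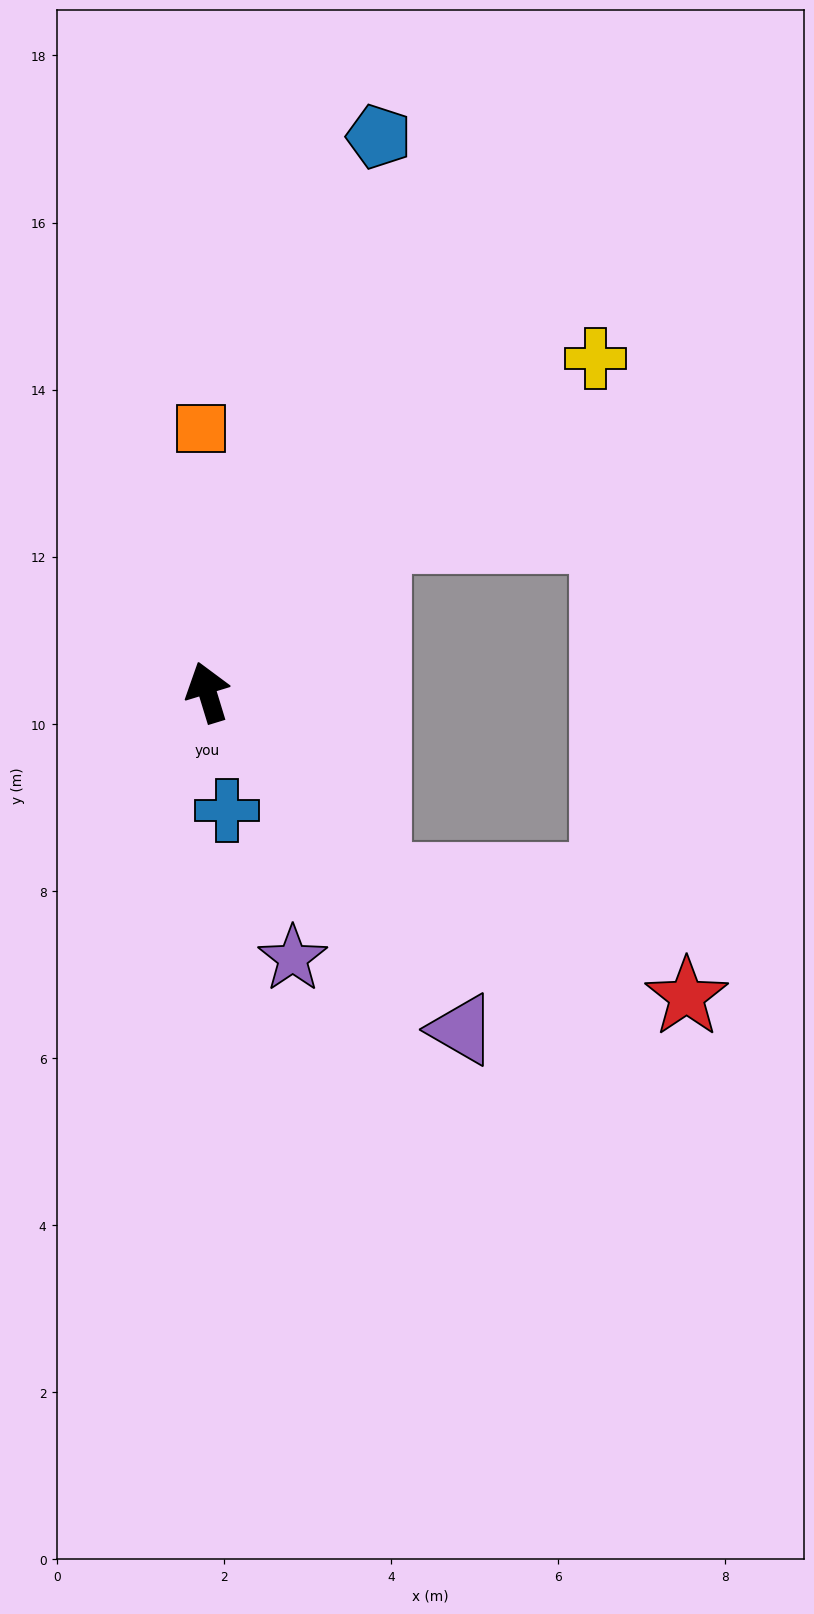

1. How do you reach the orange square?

turn right 16°, forward 3.2 m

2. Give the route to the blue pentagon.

turn right 34°, forward 7.0 m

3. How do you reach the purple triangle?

turn right 160°, forward 5.1 m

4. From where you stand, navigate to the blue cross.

turn left 172°, forward 1.4 m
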